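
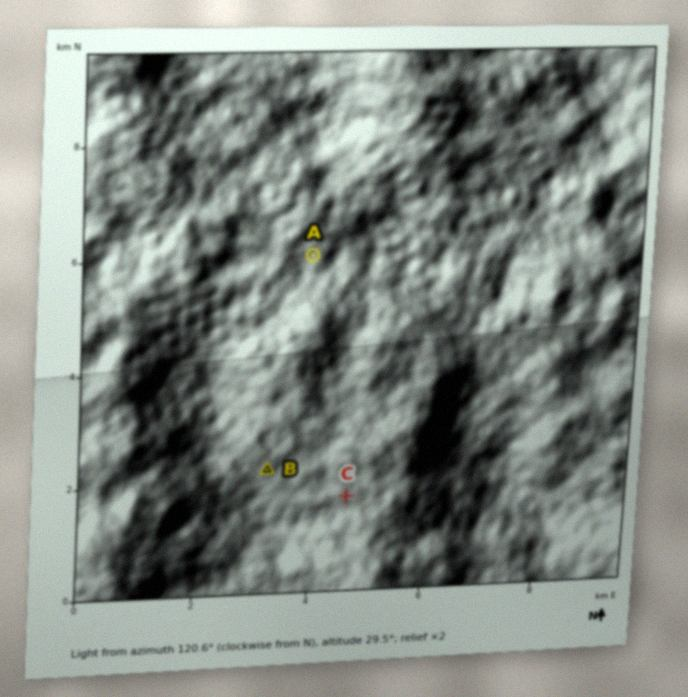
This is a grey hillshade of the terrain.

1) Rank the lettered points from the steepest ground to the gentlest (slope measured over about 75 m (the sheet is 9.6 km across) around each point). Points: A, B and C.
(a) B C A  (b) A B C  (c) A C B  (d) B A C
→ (a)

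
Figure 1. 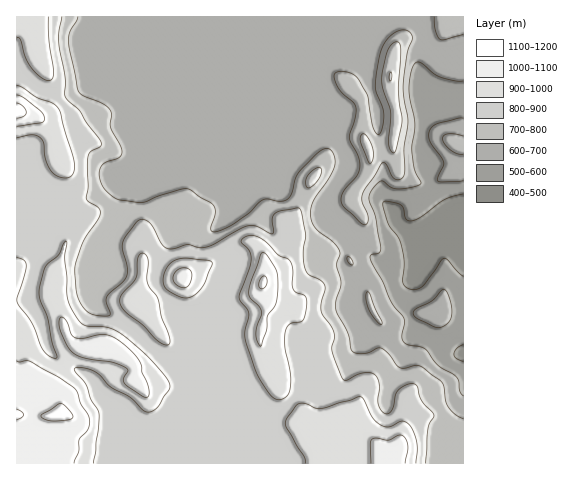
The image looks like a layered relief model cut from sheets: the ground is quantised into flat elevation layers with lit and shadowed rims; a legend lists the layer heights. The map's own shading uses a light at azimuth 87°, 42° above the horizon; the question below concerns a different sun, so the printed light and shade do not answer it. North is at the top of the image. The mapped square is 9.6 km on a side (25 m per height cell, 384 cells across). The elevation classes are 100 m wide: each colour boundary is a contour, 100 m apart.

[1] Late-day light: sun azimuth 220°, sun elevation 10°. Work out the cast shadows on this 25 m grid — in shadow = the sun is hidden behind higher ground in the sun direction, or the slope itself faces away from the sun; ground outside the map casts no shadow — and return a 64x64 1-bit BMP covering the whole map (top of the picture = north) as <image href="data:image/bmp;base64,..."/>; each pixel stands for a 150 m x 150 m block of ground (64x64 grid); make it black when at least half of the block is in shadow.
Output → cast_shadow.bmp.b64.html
<image width="64" height="64" href="data:image/bmp;base64,Qk0+AgAAAAAAAD4AAAAoAAAAQAAAAEAAAAABAAEAAAAAAAACAAATCwAAEwsAAAIAAAAAAAAA////AAAAAAAAEAAAAAAA8AAYAAAAAADwADgAAAAAAPgAGAAAAAAJ+AAYAAAAAB/4ADwAAAAAP/gAfAAAAAA//8H8AAAAAD//4fwAAAAAPn/B/AAAAEI8fwP8EAAAAjwfB/gnAAAAPD8P+A8AAAA4/x/wHwABBj//P4A/AAcHH/8+AP8ABweP/zwB/QADA4//OH/zAAADh/94/+cAAAcDx3H/7wAIDwCA8f/PAAA/BgDx/w8AAD8OAOP8HwAAPx8CA/g8AAAfH8cD+HgABgcfxwP8OAAP/B/HA/w4AA/+P8cD/BDgD/4/wwP4AeAf/n+DwfAD8B/k84Hg8B/4H+DnAABwH/gf/84AADAefn//HgAAABw///8eAAAAPB/4/j4AAAA4B/v8PgAAPHADn/x+AAA/4AGP/HwAAB/gAA88fAAAPwAAAAw4AAA+AAAAAAAAAHwAAAAAAcAA+AAAABgRwAHwAAAADBHAAeAAAAAOE8ADxwAAAAYz4APfAAAAADvhA/8AAAAAOecH/wAAAAA57w//AAAAADn3f/4AAAAAM/H//gAAAAAj8P/8AAAAACP4//wAAAAAY/j/+AAAAADj+D/4AAAAAePwD/gAAAAD4/AH+AAAAAAD4A/4AAAAAAPgD/AAAAAAA+AP8AAAAAAD4A/wAAAAAAPgD/AAAAAAAeAP8AAAAAAA4A=="/>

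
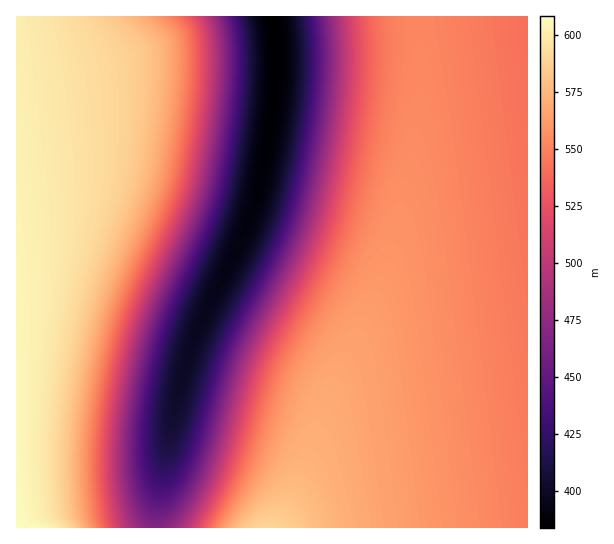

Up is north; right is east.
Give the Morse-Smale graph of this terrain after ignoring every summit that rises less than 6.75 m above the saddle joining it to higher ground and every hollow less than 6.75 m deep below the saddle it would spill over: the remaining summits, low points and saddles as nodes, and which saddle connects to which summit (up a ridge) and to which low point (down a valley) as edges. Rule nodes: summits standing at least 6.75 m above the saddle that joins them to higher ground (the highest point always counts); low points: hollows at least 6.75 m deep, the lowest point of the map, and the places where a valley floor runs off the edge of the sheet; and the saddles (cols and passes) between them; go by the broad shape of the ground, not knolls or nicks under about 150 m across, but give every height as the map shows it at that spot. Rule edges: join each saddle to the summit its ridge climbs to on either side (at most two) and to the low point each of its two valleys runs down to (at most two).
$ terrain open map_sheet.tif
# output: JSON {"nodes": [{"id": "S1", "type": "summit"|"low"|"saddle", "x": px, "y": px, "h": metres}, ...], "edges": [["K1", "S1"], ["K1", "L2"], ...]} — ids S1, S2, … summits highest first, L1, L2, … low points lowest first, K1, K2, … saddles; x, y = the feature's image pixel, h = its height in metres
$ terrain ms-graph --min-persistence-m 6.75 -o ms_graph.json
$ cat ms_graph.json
{"nodes": [
{"id": "S1", "type": "summit", "x": 22, "y": 527, "h": 608},
{"id": "S2", "type": "summit", "x": 266, "y": 527, "h": 589},
{"id": "L1", "type": "low", "x": 275, "y": 42, "h": 384},
{"id": "L2", "type": "low", "x": 526, "y": 29, "h": 541},
{"id": "K1", "type": "saddle", "x": 417, "y": 17, "h": 552},
{"id": "K2", "type": "saddle", "x": 157, "y": 527, "h": 469}],
"edges": [["K1", "S2"], ["K1", "L1"], ["K1", "L2"], ["K2", "S1"], ["K2", "S2"], ["K2", "L1"]]}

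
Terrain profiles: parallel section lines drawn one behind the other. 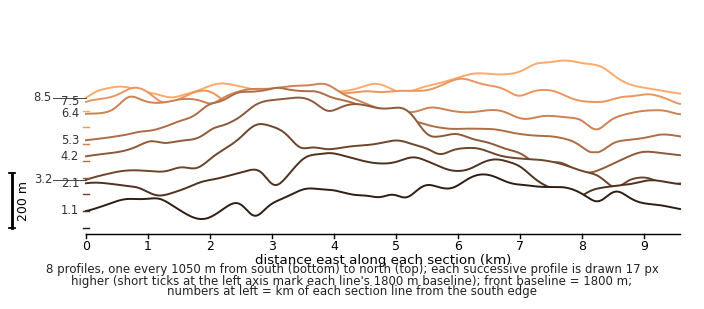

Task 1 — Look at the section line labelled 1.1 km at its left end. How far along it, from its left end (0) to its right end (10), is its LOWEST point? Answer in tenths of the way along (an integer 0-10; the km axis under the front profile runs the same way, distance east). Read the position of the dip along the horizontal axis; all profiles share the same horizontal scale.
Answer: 2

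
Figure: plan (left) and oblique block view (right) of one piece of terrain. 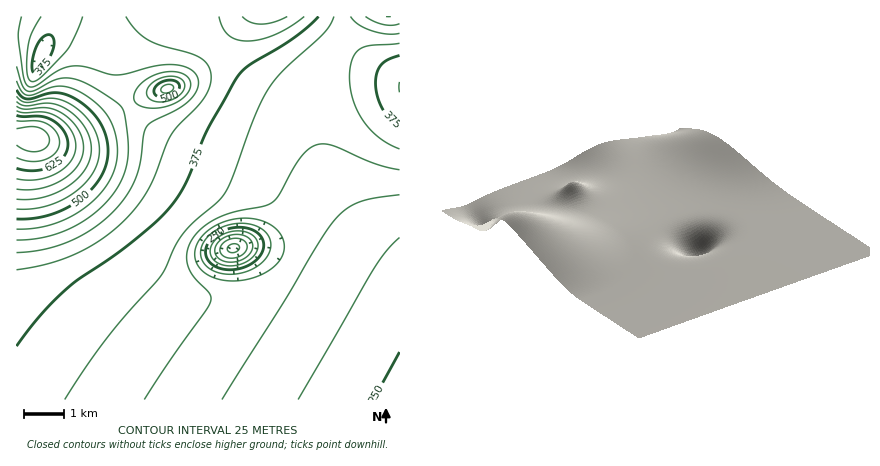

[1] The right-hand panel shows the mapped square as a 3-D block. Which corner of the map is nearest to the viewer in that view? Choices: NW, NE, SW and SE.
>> SW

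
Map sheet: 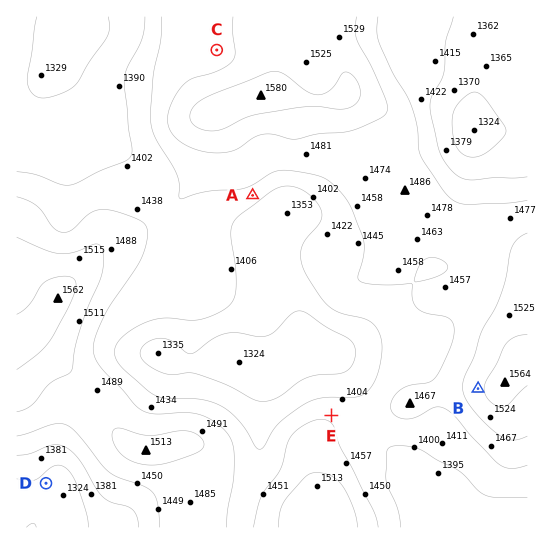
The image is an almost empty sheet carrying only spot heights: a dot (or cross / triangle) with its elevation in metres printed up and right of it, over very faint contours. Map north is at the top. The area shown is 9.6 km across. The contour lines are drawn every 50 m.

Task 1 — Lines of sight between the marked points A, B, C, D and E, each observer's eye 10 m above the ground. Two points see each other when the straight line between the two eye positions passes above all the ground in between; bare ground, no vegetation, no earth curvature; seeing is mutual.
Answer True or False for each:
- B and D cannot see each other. True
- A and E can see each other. True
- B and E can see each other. True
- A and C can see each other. False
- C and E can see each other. False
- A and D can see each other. False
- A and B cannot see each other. False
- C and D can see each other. False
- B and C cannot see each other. True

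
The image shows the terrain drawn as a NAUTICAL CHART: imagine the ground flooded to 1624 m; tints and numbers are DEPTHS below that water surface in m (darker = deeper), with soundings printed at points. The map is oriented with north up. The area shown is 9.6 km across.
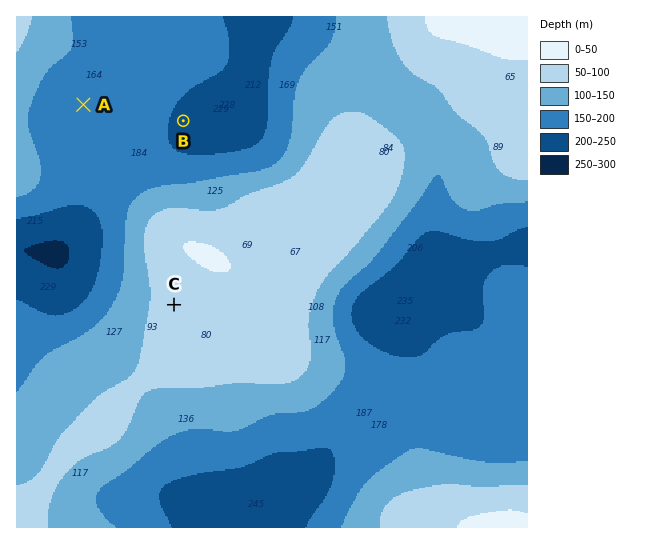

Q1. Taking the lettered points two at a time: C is above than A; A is above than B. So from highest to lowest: C A B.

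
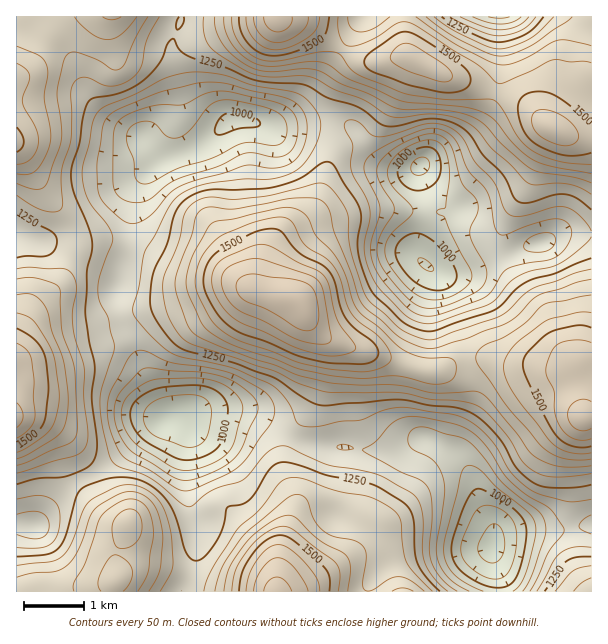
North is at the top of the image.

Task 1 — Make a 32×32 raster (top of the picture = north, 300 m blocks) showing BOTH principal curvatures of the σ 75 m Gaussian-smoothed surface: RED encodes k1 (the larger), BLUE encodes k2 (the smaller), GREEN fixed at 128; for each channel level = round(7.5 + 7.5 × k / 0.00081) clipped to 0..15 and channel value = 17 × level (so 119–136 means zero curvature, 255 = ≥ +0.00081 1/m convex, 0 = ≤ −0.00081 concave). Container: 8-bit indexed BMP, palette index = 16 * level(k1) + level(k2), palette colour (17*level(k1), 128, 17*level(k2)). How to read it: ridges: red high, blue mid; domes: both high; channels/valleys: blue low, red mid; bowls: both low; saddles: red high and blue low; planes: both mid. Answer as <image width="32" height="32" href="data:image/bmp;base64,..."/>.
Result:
<image width="32" height="32" href="data:image/bmp;base64,Qk02CAAAAAAAADYEAAAoAAAAIAAAACAAAAABAAgAAAAAAAAEAAATCwAAEwsAAAABAAAAAAAAAIAAABGAAAAigAAAM4AAAESAAABVgAAAZoAAAHeAAACIgAAAmYAAAKqAAAC7gAAAzIAAAN2AAADugAAA/4AAAACAEQARgBEAIoARADOAEQBEgBEAVYARAGaAEQB3gBEAiIARAJmAEQCqgBEAu4ARAMyAEQDdgBEA7oARAP+AEQAAgCIAEYAiACKAIgAzgCIARIAiAFWAIgBmgCIAd4AiAIiAIgCZgCIAqoAiALuAIgDMgCIA3YAiAO6AIgD/gCIAAIAzABGAMwAigDMAM4AzAESAMwBVgDMAZoAzAHeAMwCIgDMAmYAzAKqAMwC7gDMAzIAzAN2AMwDugDMA/4AzAACARAARgEQAIoBEADOARABEgEQAVYBEAGaARAB3gEQAiIBEAJmARACqgEQAu4BEAMyARADdgEQA7oBEAP+ARAAAgFUAEYBVACKAVQAzgFUARIBVAFWAVQBmgFUAd4BVAIiAVQCZgFUAqoBVALuAVQDMgFUA3YBVAO6AVQD/gFUAAIBmABGAZgAigGYAM4BmAESAZgBVgGYAZoBmAHeAZgCIgGYAmYBmAKqAZgC7gGYAzIBmAN2AZgDugGYA/4BmAACAdwARgHcAIoB3ADOAdwBEgHcAVYB3AGaAdwB3gHcAiIB3AJmAdwCqgHcAu4B3AMyAdwDdgHcA7oB3AP+AdwAAgIgAEYCIACKAiAAzgIgARICIAFWAiABmgIgAd4CIAIiAiACZgIgAqoCIALuAiADMgIgA3YCIAO6AiAD/gIgAAICZABGAmQAigJkAM4CZAESAmQBVgJkAZoCZAHeAmQCIgJkAmYCZAKqAmQC7gJkAzICZAN2AmQDugJkA/4CZAACAqgARgKoAIoCqADOAqgBEgKoAVYCqAGaAqgB3gKoAiICqAJmAqgCqgKoAu4CqAMyAqgDdgKoA7oCqAP+AqgAAgLsAEYC7ACKAuwAzgLsARIC7AFWAuwBmgLsAd4C7AIiAuwCZgLsAqoC7ALuAuwDMgLsA3YC7AO6AuwD/gLsAAIDMABGAzAAigMwAM4DMAESAzABVgMwAZoDMAHeAzACIgMwAmYDMAKqAzAC7gMwAzIDMAN2AzADugMwA/4DMAACA3QARgN0AIoDdADOA3QBEgN0AVYDdAGaA3QB3gN0AiIDdAJmA3QCqgN0Au4DdAMyA3QDdgN0A7oDdAP+A3QAAgO4AEYDuACKA7gAzgO4ARIDuAFWA7gBmgO4Ad4DuAIiA7gCZgO4AqoDuALuA7gDMgO4A3YDuAO6A7gD/gO4AAID/ABGA/wAigP8AM4D/AESA/wBVgP8AZoD/AHeA/wCIgP8AmYD/AKqA/wC7gP8AzID/AN2A/wDugP8A/4D/AOjXxcbI/OqngpCipbjr+7rIyINgkfTVc1NSMDBzxcfJx9bDtbfH17i1sZCjudr5ubfX1YOT8sJhQUFAUXW32chyUYGm17XFx6VwYXGV2vu5hpTEpKfWtXMyQ0FShcXUpGAQY5fI2fvZpXBTgqGk9tRjQYKWucm4lnR0UUJywtGQY2GRtNj7/+uzsLW2knLD9JRiltnayce2lXJQUZHBxIOGhKOxorX62bLA5+qUdabZ1+bXyZiWxralkKCWyMalloODlJGg0MSmc3KFtrSXyMiolpeWlXSmt6OAkrnauJWTtYKExePBk4VzU1RTpKfXpHJhgJGCdJaUgYB0uMm1xcbatdT41qRjU4NTU2SVtrShgXJzpJWDUIBhUnWmlrXp/fzntsenY0FBUWNkdpWVpMW3h4alg3BggmOEpqiWtuv/16a5lpSCQVJRYVFigYGCo6SUc5OCcpantMOVuKe11ti2yKiWlKS1k4RjUWCBgWGygpOElaXV+Pr2sqWol6elpLjZl6a0ppOyxaWFdYWWdaaWt9f69PT3+dWzxre4qKmp2sqWhIS3oqPG2Ma2uLemufj59vr35LTF5tbHtri4ysq2xHR1hoWSlKfI1be6prfa+PTlyKeTkqTIx8eVl7iouLbHpnWVorO2qIWVuLm3x+n6tZKEl3Rhg5eXlJWXt4amuMfXqHNQg6anpLfK++f3+/yohXKWdWJBYYFip7jKtqe5x+jWdGBylre12PvryMbY6umnhHVjUTBgcJLDtpa3uKNys9WncpKUhZfHybi4pqSU1LVzQUBQY4aXxLCQQYOkkWGkx7jEtIRklbWllsfHlGKzxJNBQWOVprnHs2AwcKKUlcXWx6WTk6W418WmufnWlpfIx7O0w8akp8XllXJggqfX98Z1ZISSturspoWWuPbXubnI5fTjxnNThfjZlnN1xfbFdXVkcnC0tri2hXR1pdbHl5aEYnGy1HWEttaUU3P21ZRkdnaFYYCQcpS2lnNz1eakkZBAAEDEt4aEs6OWxfq5qJaFhYSEg5BwcrenUWHV5sbD0mAQMJO3lpW3yfr4yLiolnVjMWO3toFxkXBAU9XWg7H11mJAkJOWtuv7+viUp5elknFScZXHhUFwYFBh07JgY8bmtJOys8TF+Pm4hKWldYLBxpaDg5STYYKDg6GkonNklbjX6Pf048XHpZSEusmEcab86sWllpSTpLelgmKm2NjXyOj6+fbTtaenlqe4xqOUlsfJtcTF1cLG6cmlstP1+Pj5+Pjn5+PUxtinuIOklIWXxrVjg6XEw9jr/dnU8tGz1/zp17amkaPF6LiFhoelprjXt3RxcqTF2P3++/m0cFCF+NemhYZyYJHV1KU="/>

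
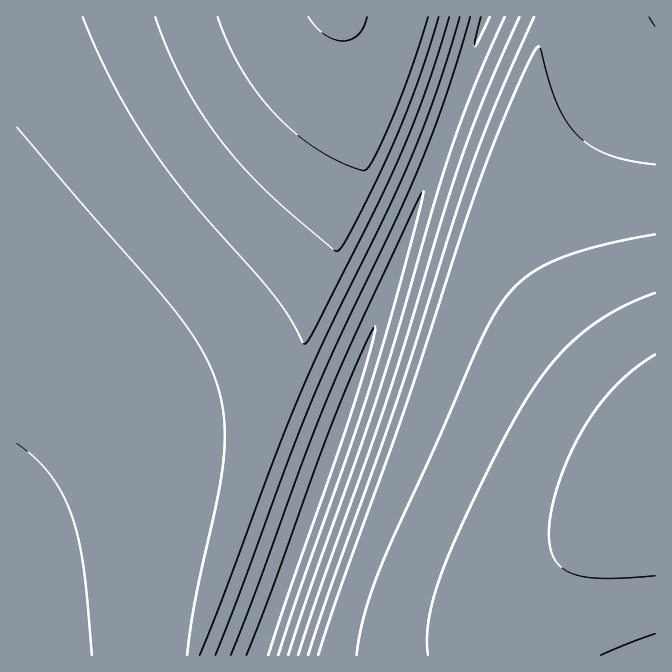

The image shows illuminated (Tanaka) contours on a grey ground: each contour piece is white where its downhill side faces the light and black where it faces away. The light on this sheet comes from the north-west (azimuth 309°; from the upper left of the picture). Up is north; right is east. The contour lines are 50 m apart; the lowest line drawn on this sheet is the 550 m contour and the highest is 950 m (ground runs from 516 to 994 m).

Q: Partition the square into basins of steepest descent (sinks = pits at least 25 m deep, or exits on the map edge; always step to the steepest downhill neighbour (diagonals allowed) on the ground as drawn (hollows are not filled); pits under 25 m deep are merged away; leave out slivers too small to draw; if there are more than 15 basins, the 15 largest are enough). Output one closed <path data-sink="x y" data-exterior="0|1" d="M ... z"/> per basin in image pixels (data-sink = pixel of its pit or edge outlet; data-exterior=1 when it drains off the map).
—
<path data-sink="17 655" data-exterior="1" d="M340 16l-324 1 1 639 177 0 2-2 98-282 15-49 4-5 38-115 13-48 2-10-2-55-10-40-10-28z"/><path data-sink="258 655" data-exterior="1" d="M549 16l-208 1 13 33 10 40 2 10-2 55-13 48-38 115-4 5-15 49-99 284 312 0 6-31 13-23 13-17 56-52 61-45 0-68-24-21-58-59-63-73-28-39 0-10 6-25 35-105 25-66z"/><path data-sink="655 17" data-exterior="1" d="M655 16l-106 1 0 5-25 66-41 130 0 10 8 14 47 56 56 64 61 57z"/><path data-sink="655 655" data-exterior="1" d="M655 489l-60 44-56 52-13 17-13 23-5 20 0 11 148-1z"/>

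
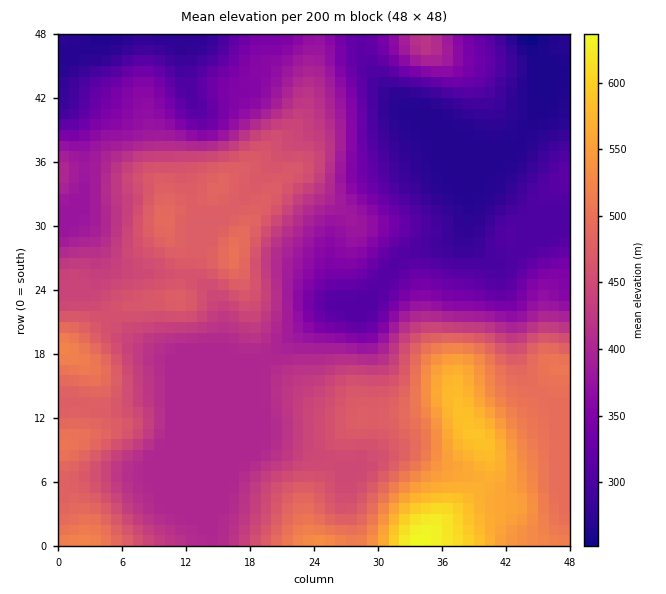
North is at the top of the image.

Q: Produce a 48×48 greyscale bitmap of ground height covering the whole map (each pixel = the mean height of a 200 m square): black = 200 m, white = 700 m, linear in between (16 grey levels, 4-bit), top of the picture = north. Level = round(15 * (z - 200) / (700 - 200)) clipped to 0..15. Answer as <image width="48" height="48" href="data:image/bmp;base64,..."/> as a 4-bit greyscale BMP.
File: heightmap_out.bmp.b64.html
<image width="48" height="48" href="data:image/bmp;base64,Qk32BAAAAAAAAHYAAAAoAAAAMAAAADAAAAABAAQAAAAAAIAEAAATCwAAEwsAABAAAAAAAAAAAAAAABEREQAiIiIAMzMzAERERABVVVUAZmZmAHd3dwCIiIgAmZmZAKqqqgC7u7sAzMzMAN3d3QDu7u4A////AJqqmYh3dmZmd4iZqqqpmrzd3dzMu6qqqZmZmId3ZmZmd3iJmpmZmrzN3dzLu6qqmZmZmHd2ZmZmZ3iJmZmImavM3dzLu7qqmZmZiHdmZmZmZ3iJmZiIiau8zMzLu7upmYiIh3ZmZmZmZ3eImYiIiZq7vMy7u7qpmYiId3ZmZmZmZneIiIh3iJmqu7u7u7qpmYiId2ZmZmZmZnd4iIh3eImaq7u7u7qpmZiId2ZmZmZmZmd3d4d3eIiZqru7u7qpmZmYh3ZmZmZmZmZ3d3iIeIiJmru7u6qpmZmZiHdmZmZmZmZnd3iIiIiJmru8y6qZmZmZmId2ZmZmZmZnd4iIiIiZmrvMu6qZmZmZiIh2ZmZmZmZnd4iIiIiZmrzLuqmZmYiIiId2ZmZmZmZnd4iIiIiZq7y7upmZmYiIiId2ZmZmZmZnd3iIiIiZq7u7qpmZmYiZmId2ZmZmZmZnd3eIiIiZq7u7qZmZmZmZmId2ZmZmZmZnd3eIiIiJq7u6qZmZmZmZmHd2ZmZmZmZmd3d3d3eJq7u6qZmZmaqZmHd2ZmZmZmZmZmZmZmeJqquqmYiZmaqZiHd2ZmZmZmZmZmZmVWeImaqpmIiJmJmYh3d3ZmZmZnZmVVVVRVZ4iJiIh3eIiJmIiHd3d3d2d3dmVURERFZnd3d3dmZ3d4iIiIiIiId3d3dmVEQzM0VmZmZmVVVmZneIiIiIiIh3eIdmVEMzM0RVVVVVREVVVXd3eIiIiIh3iIdmVEMzMzRFVERERERVVXd3d4iIiIiIiIdmVUREQzREREREMzRVVXd3d3eIiIiImIdmVURERDNERDMzMzREVHd3d3eIiIiJmYdmVVRVRDMzMzMzMzNERGZmd3iIiIiJmYdmVVVVVEMzMzMzMzMzRGZmZ3iImIiJmYd2ZVVVVUQzMzIjMzMzM1VmZ3iJmIiImYh2ZlVVVVRDMzIiMzMzM1VWZ3iJmIiIiYh3ZlVVVVRDMyIiMzMzM1VWZ3iJmIiIiIiHdmZlVUQzMyIiIzMzM1VWZ3eImIiIiIiId2ZlVEMzMiIiIjMzM2ZWZ3iIiIiZiIiId3ZVRDMzIiIiIiMzM2ZWZ3iIiIiJiIiIiHZVRDMyIiIiIiIzM2ZWZ3iIiIiIiIiIiHZVRDMiIiIiIiIzM2VWZnd3d3d4iIiIiHdlQzMiIiIiIiIjM1VVZmZmZmZnd4iId3dlQzIiIiIiIiIiM0RVVVVmZVVVZ3eHd3dlQzIiIiIiIiIiIkREVVVVVURFVmd3d3ZlQyIiIiIiIiIiIjNERVVVRDNEVVZnd3ZVQyIiIiIiIiIiIjM0RFVVRDNEVVVmd2ZVQyIiIiMzMyIiIiM0RFVUQzNEVVVWZ2ZUQyIiIzMzMyIiIiMzREVUQzREVVVWZmZUMzMzNEREMyIiIiIzM0REMzNERVVVZmVUMzNEVVVEQzIiIiIiIzMzMzM0RFVVVmVEM0RWZlVEQzIiIiIiIiMzIiIzRFVVVVVEREVmdmVEQyIiIiIiIiIiIiIjREREVVVEREVmdmVEMyIiIg=="/>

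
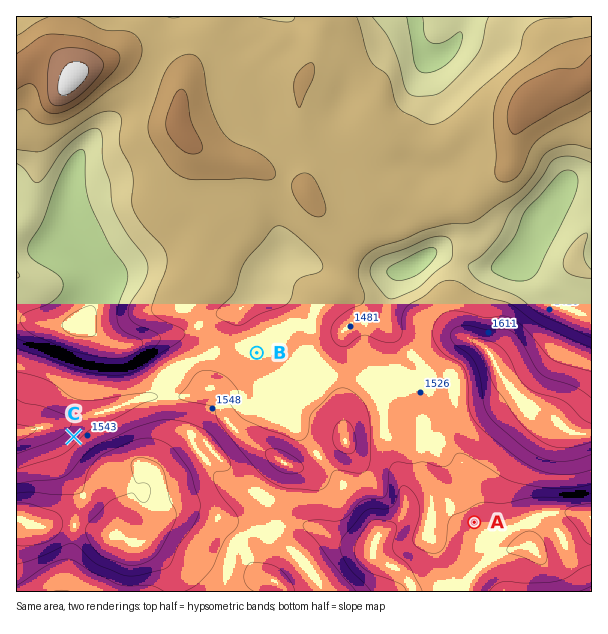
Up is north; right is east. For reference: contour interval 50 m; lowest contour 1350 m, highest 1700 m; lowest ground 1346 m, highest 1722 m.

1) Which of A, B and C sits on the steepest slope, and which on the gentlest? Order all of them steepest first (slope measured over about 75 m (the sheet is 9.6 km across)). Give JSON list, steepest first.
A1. ["C", "A", "B"]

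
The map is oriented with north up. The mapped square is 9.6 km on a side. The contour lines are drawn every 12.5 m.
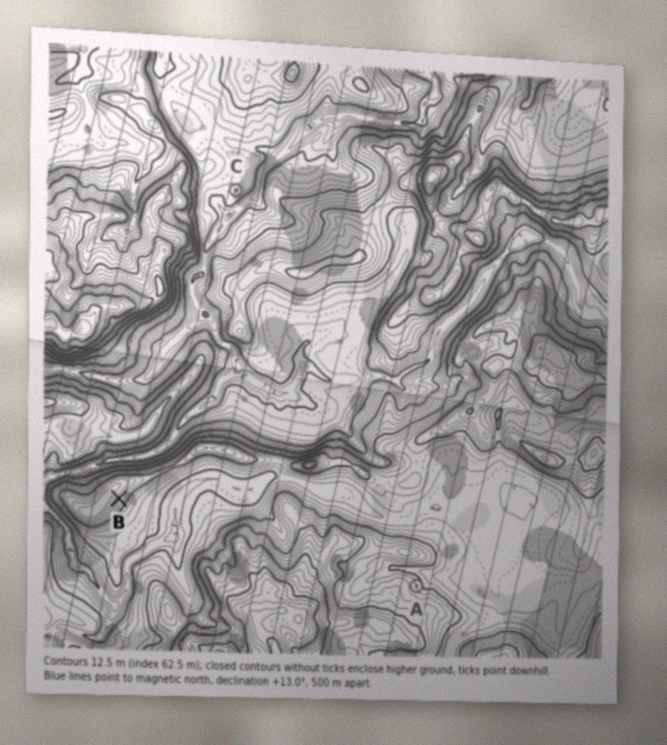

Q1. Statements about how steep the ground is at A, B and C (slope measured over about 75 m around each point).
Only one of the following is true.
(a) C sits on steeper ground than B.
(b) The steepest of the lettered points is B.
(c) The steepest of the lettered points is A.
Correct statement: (b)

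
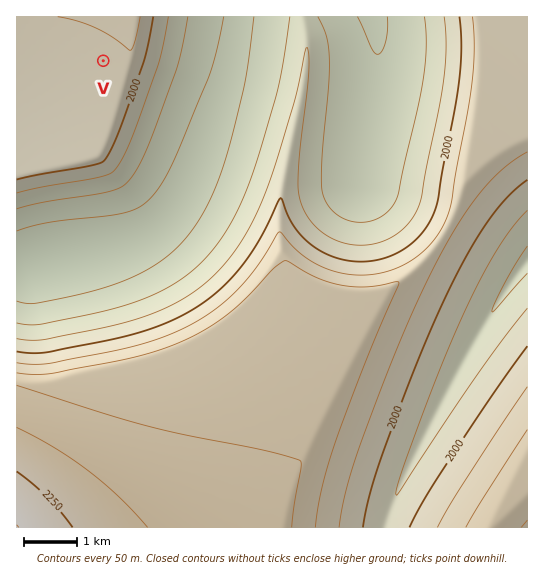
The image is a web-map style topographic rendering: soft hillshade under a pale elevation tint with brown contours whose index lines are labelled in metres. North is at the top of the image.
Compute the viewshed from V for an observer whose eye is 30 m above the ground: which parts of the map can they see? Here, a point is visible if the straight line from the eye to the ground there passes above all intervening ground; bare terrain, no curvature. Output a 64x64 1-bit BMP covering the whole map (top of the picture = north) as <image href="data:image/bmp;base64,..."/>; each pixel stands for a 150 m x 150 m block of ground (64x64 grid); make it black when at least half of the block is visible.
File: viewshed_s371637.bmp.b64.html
<image width="64" height="64" href="data:image/bmp;base64,Qk0+AgAAAAAAAD4AAAAoAAAAQAAAAEAAAAABAAEAAAAAAAACAAATCwAAEwsAAAIAAAAAAAAA////AAAAAAD///+AAAAAAP///+AAAAAA////8AAAAAD////8AAAAAP////4AAAAA/////wAAAAD/////gAAAAP/////AAAAA/////+AAAAD/////8AAAAP/////wAAAA//////gAAAD/////+AAAAP/////8AAAA//////wAAAD//////gAAAP/////+AAAA//////8AAAD//////wAAAP//////gAAA//////+AAAD//////8AAAP//////wAAA///////gAAD//////+AAAAA/////4AAAAA/////wAAAAA/////AAAAAA////8AAAAAA////8AAAAAB////8AAAAAD////4AAAAAH////wAAAAAP////gAAAAAf/AP/AAAAAB/4AP+AAAAAD/gAP4AAAAAH+AAfwAAAAAf4AA/gAAAAA/gAD+AAAAAD+AAP4AAAAAH4AAfwAAAAAfgAB/AAAAAA/AAH8AwAAAD8AAf4D+AAAHwAB/gP/AAAfAAH+A/+AAB8AAf4D/4AAD4AB/gP/wAAPgAH+A//AAAeAAP8D/8AAB4AA/wP/4AAHgAD/A//gAAPAAP8D/+AAA8AA/wP/8AADwAD/A//wAAHAAP8D//AAAcAA/wP/8AABwAD/A//4AADgAP8D//gAAOAA/wP/+AAAwAD/A//4AADAAP8D//gAAEAB/wA=="/>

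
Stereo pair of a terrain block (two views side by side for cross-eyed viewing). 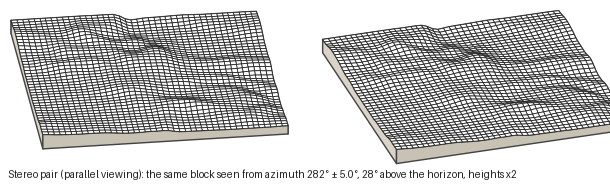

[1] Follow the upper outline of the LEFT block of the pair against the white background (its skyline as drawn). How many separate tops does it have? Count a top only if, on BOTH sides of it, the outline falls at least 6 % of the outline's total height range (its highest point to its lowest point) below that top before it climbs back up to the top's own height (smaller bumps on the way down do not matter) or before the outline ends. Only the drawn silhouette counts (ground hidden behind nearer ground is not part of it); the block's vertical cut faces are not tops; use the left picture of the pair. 2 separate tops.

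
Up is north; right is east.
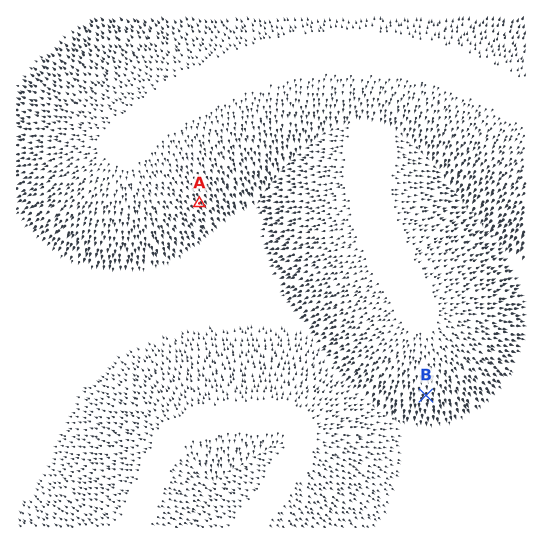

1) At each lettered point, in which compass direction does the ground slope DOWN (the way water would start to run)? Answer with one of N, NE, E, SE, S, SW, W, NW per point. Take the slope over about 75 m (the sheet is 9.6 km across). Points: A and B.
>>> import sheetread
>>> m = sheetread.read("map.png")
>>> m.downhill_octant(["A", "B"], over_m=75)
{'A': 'SE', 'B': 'S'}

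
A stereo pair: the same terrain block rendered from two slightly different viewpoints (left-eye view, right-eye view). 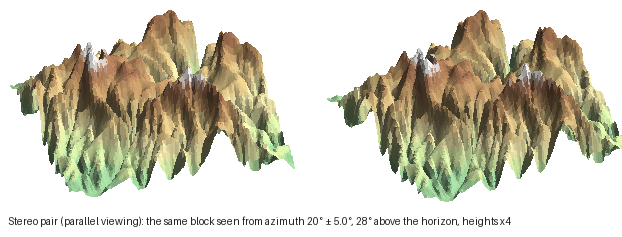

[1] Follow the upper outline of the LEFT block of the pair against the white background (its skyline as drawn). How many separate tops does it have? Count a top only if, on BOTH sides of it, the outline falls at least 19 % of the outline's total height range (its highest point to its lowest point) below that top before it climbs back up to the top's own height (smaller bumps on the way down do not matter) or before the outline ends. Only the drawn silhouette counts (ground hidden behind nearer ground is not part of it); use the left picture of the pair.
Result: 2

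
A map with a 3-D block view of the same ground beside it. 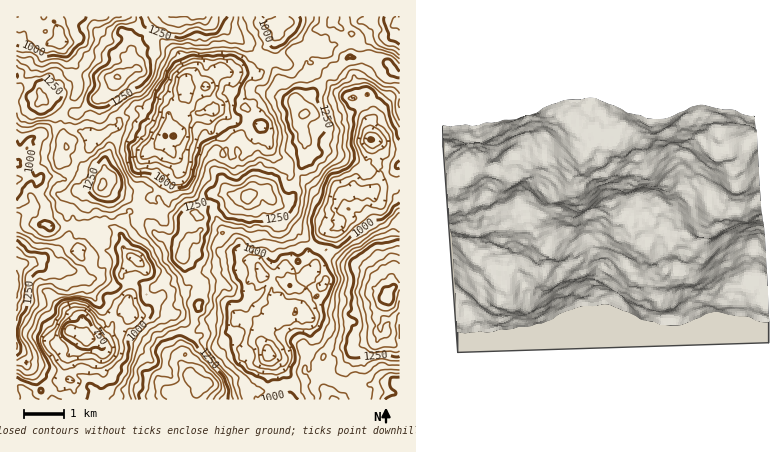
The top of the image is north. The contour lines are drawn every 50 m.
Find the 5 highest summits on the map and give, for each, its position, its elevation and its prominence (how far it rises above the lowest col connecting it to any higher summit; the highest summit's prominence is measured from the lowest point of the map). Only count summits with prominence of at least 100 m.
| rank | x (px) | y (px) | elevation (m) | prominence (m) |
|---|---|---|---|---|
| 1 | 388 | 298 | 1541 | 881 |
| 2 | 192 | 378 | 1487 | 470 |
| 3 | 248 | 196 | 1439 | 224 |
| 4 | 116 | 76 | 1405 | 166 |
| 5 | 304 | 114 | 1368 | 164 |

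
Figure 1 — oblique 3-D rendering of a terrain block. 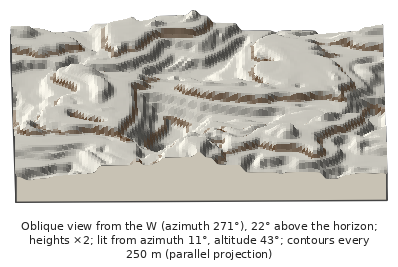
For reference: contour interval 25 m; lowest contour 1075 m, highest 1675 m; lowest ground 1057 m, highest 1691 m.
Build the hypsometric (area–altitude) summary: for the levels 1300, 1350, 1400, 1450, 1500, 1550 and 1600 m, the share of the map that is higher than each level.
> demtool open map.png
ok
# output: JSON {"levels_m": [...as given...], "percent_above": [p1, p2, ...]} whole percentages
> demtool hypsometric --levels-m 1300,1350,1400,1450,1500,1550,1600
{"levels_m": [1300, 1350, 1400, 1450, 1500, 1550, 1600], "percent_above": [92, 89, 69, 64, 36, 30, 4]}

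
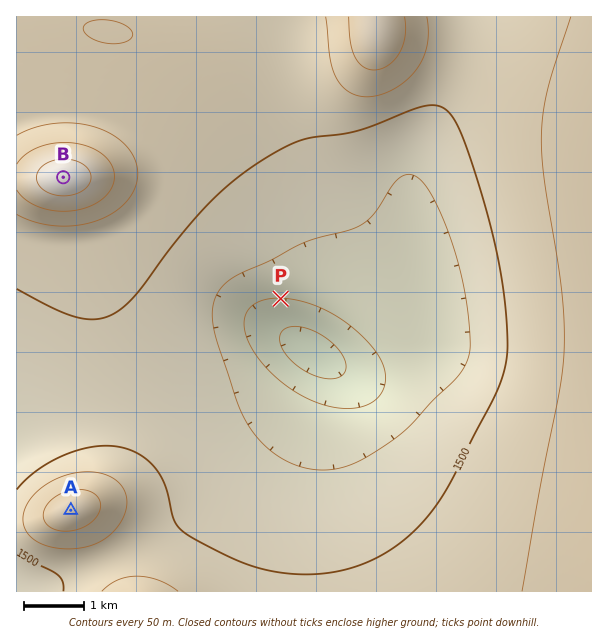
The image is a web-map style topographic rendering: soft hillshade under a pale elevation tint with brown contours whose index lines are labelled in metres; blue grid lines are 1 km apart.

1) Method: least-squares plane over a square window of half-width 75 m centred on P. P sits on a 7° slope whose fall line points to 181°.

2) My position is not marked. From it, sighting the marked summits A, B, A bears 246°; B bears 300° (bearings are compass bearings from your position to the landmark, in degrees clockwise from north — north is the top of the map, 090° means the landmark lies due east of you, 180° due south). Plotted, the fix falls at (392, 367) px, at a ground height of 1410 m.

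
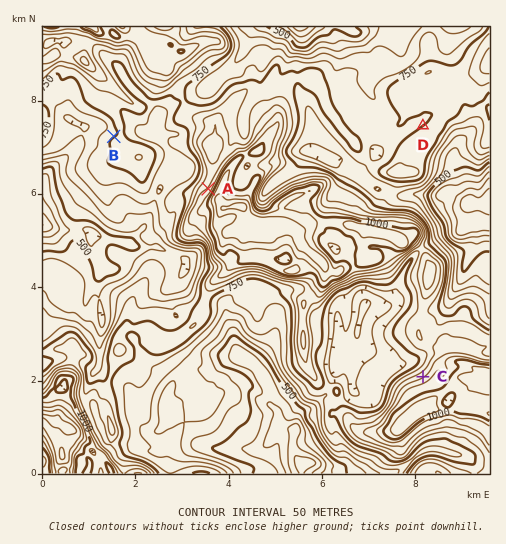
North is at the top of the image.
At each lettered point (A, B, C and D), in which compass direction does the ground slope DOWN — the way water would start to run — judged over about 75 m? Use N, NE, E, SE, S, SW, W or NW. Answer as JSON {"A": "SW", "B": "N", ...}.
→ {"A": "NW", "B": "NW", "C": "NW", "D": "NW"}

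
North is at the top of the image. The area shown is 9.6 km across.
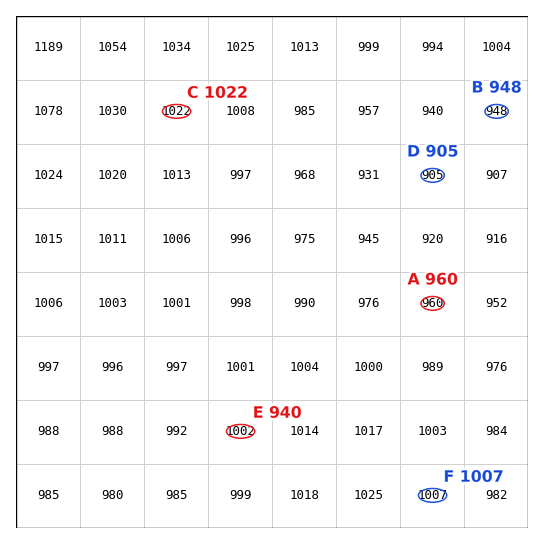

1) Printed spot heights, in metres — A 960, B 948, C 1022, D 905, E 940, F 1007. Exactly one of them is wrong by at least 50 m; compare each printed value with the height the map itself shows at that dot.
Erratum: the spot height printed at E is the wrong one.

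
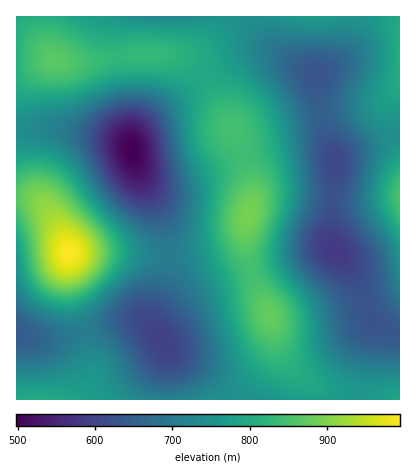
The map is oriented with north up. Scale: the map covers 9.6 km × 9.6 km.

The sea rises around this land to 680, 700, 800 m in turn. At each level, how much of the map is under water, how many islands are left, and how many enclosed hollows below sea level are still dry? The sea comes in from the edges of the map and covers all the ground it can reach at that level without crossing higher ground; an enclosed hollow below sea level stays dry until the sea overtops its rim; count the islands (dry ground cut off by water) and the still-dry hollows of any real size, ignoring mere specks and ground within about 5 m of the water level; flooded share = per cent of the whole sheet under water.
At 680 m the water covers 14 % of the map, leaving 0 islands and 2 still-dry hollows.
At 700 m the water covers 18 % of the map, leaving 0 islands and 2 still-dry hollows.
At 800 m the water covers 74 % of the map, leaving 1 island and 0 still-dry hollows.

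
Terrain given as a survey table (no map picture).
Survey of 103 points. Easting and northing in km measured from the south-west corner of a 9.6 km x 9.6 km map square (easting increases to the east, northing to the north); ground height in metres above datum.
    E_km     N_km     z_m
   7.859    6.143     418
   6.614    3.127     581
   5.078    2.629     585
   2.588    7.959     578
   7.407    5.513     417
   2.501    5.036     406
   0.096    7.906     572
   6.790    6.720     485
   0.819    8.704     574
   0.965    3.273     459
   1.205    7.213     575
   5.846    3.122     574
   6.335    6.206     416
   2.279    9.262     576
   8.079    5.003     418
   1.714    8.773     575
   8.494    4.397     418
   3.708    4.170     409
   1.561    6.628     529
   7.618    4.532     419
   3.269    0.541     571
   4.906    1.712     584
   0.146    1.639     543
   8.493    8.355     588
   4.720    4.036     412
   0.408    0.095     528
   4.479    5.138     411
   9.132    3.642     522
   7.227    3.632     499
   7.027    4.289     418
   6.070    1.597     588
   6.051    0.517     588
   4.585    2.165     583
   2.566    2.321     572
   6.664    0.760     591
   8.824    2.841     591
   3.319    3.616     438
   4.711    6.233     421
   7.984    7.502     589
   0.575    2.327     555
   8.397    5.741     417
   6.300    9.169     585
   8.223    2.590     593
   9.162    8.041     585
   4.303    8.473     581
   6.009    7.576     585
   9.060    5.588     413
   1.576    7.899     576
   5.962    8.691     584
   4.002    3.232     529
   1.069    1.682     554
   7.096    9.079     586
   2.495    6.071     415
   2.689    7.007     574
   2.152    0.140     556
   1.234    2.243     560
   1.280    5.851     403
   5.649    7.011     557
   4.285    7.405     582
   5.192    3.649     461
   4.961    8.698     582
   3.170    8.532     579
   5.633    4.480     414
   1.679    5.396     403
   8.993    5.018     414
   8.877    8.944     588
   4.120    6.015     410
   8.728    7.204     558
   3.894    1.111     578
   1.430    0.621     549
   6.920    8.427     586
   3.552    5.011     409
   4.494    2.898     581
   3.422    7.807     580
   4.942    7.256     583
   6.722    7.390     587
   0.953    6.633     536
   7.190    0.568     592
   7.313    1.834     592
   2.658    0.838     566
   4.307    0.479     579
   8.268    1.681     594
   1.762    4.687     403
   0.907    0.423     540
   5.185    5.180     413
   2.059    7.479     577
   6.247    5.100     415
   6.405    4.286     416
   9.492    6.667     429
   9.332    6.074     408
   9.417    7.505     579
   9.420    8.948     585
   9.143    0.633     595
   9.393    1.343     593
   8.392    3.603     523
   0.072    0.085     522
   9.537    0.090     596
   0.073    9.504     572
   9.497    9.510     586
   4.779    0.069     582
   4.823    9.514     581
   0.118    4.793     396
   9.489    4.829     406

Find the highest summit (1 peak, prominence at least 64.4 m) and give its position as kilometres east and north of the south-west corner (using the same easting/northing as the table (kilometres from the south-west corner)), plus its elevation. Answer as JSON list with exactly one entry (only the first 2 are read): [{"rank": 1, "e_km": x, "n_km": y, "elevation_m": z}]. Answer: [{"rank": 1, "e_km": 8.14, "n_km": 7.56, "elevation_m": 589}]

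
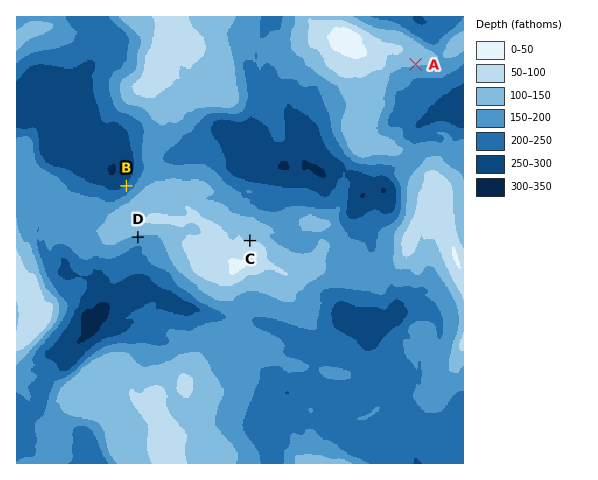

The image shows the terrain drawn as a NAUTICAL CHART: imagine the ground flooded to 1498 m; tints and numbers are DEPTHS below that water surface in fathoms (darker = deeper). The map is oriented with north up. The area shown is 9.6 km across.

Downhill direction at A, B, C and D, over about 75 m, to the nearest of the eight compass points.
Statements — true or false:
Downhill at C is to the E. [false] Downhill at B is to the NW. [true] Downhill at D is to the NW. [false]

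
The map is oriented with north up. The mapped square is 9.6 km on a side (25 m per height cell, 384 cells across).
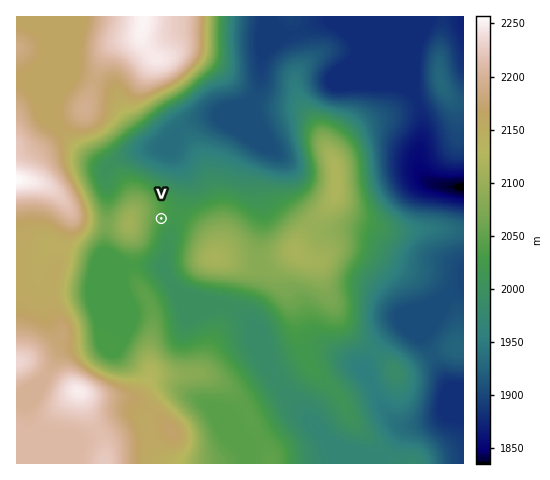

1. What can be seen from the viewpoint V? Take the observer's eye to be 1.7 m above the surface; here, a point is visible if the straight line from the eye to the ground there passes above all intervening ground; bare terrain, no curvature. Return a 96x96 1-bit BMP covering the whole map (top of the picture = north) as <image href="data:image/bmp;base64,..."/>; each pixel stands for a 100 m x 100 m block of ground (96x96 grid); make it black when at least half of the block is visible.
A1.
<image width="96" height="96" href="data:image/bmp;base64,Qk2+BAAAAAAAAD4AAAAoAAAAYAAAAGAAAAABAAEAAAAAAIAEAAATCwAAEwsAAAIAAAAAAAAA////AAAAAAAAAAAAAAAAAAAAAAAAAAAAAAAAAAAAAAAAAAAAAAAAAAAAAAAAAAAAAAAAAAAAAAAAAAAAAAAAAAAAAAAAAAAAAAAAAAAAAAAAAAAAAAAAAAAAAAAAAAAAPAAAAAAAAAAAAAAAfAAAAAAAAAAAAAAA+AAAAAAAAAAAAAAB+AAAAAAAAAAAAAAD8AAAAAAAAAAAAAAHwAAAAAAAAAAAAAAPgAAAAAAAAAAAAAA/AAAAAAAAAAAAAf/8AAAAAAAAAAAAB//4AAAAAAAAAAAAD//4AAAAAAAAAAAAP//wAAQAAAAAAAAAP//wfBwAAAAAAAAAf/////gAAAAAAAAAf/////gAAAAAAAAAPwD///AAAAAAAAAAHAD///AAAAAAAAAAAAB//+AAAAAAAAAAAAB//+AAAAAAAAAAAAA//8AAAAAAAAAAAAA//4AAAAAAAAAAAAAf/wAAAAAAAAAAAAAf/gAAAAAAAAAAAAAP/AAAAAAAAAAAAAAP/AAAAAAAAAAAAAAP+AAAAAAAAAAAAAAH+AAAAAAAAAAAAAAP8AAAAAAAAAAAAAAP8AAAAAAAAAAAAAAf4AAAAAAAAAAAAAAf4AAAAAAAAAAAAAA/wAAAAAAAAAAAAAA/wAAAAAAAAAAAAAAfwAAAAAAAAAAAAAAH4AAAAAAAAAAAAAAD/AAAAAAAAAAAAAAB/gAAAAAAAAAAAAAB/wAAAAAAAAAAAAAB/4AAAAAAAAAAAAAB/4AAAAAAAAAAAAAD/8AAAAAAAAAAAAAP/8AAAAAAAAAAAAAf/8AAAAAAAAAAAAA//+AAAAAAAAAAAAA//+AAAAAAAAAAAAAf/+AAAAAAAAAAAAAf/+AAAAAAAAAAAAAA/+AAAAAAAAAAAAAAP+AAAOAAAAAAAAAAB+AAAPAAAAAAAAAAA+AAAPAAAAAAAAAAAeAAAPAAAAAAAAAAAeAAAPgAAAAAAAAAAeAAAPgAAAAAAAAAAMAAAPgAAAAAAAAAAMAAAfgAAAAAAAAAAMAAAfAAAAAAAAAAAAAAA/AAAAAAAAAAAAAAA/AAAAAAAAAAAAAAB+AAAAAAAAAAAAAAB+AAAAAAAAAAAAAAD8AAAAAAAAAAAAAAD8AAAAAAAAAAAAAAH4AAAAAAAAAAAAAAP4AAAAAAAAAAAAAAf4AAAAAAAAAAAAAA/wAAAAAAAAAAAAAB/gAAAAAAAAAAAAAD/gAAAAAAAAD4AAAP/AAAAAAAAAH+AAAf+AAAAAAAAAH/wAAf+AAAAAAAAAH/+AAf8AAAAAAAAAD//gAf8AAAAAAAAAD//4+f8AAAAAAAAAT///8P8AAAAAAAAA////4P8AAAAAAAAA+P//wP8AAAAAAAAB+Af/gH4AAAAAAAAB+AH+AHwAAAAAAAAB8AB4AHwAAAAAAAAA4AAAAHwAAAAAAAAAAAAAAHwAAAAAAAAAAAAAAH4AAAAAAAAAAAAAAD8AAAAAAAAAAAAAAD+AAAAAAAAAAAAAAD/AAAAAAAAAAAAAAD/gAAAAAAAAAAAAAB/wAAAAA="/>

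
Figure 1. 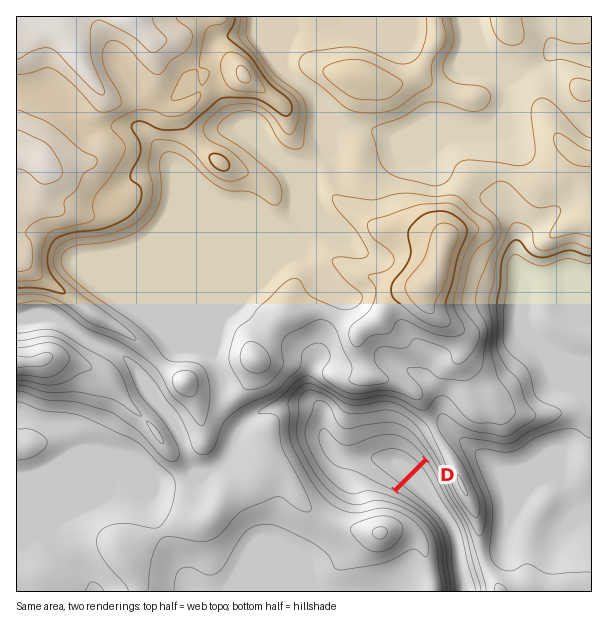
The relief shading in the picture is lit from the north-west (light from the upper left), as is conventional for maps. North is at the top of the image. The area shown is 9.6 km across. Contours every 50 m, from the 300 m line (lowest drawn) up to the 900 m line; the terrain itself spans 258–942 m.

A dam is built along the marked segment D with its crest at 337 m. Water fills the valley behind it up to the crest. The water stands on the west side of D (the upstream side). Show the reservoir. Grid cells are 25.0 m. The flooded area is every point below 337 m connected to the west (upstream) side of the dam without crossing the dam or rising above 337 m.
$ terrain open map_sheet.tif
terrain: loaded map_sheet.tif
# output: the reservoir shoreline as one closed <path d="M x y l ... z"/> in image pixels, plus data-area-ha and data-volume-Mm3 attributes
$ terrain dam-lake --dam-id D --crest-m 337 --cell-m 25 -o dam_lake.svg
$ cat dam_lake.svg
<path d="M395 438l-18 1-29 12-9 0-9-7-1 0-1 2 5 6 11 8 18 9 12 9 10 4 9 6 29-29-1-4-8-9-6-4-12-4z" data-area-ha="68" data-volume-Mm3="20.24"/>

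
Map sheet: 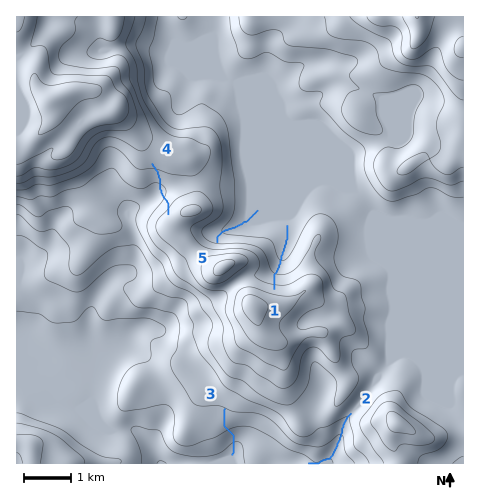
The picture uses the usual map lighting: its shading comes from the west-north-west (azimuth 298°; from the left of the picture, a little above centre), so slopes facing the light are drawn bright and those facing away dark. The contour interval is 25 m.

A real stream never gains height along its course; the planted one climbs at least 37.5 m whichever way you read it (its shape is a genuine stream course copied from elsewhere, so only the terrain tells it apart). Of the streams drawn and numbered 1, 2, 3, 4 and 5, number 4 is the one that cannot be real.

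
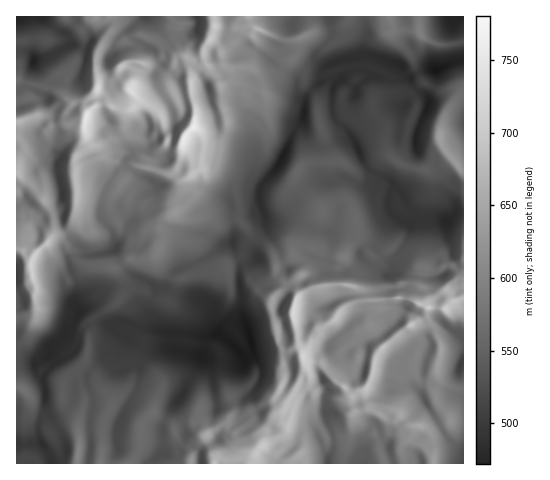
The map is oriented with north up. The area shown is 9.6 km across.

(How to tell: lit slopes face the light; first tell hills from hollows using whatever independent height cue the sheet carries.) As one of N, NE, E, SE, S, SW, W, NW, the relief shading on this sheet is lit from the E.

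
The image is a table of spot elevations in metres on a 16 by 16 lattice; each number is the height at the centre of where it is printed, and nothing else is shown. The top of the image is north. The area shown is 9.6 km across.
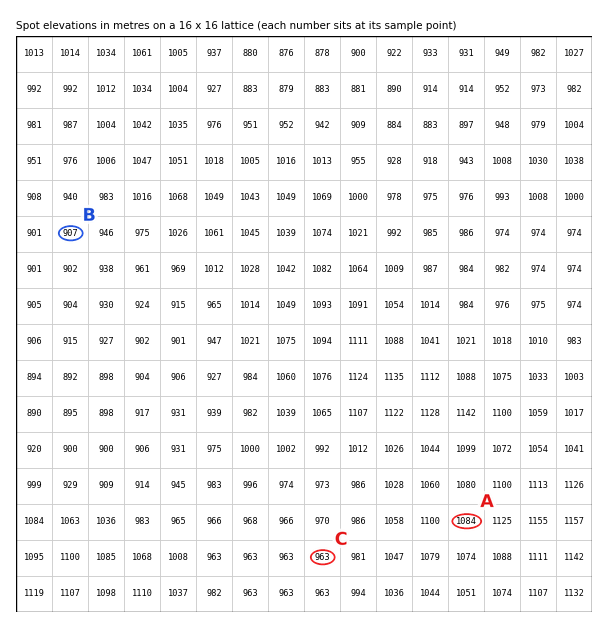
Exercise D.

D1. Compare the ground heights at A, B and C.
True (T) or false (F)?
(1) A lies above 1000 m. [T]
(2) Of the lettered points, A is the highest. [T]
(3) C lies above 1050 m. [F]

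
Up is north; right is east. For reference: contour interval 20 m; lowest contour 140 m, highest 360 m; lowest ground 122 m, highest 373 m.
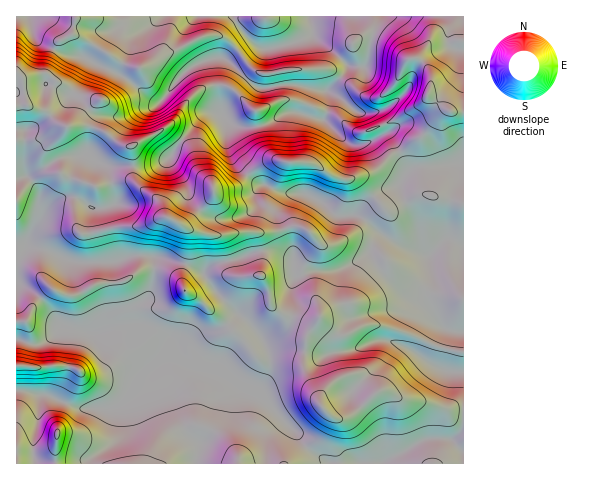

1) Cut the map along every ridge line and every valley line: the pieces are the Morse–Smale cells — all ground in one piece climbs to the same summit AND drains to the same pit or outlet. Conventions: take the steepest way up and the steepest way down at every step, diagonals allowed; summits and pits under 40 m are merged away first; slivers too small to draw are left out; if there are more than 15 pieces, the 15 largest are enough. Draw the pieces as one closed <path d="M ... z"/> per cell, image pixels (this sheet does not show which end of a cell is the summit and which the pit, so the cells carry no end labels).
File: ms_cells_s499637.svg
<path d="M376 16l-359 0-1 234 12-4 20 4 22 11 15 2 28-1 16-6 17-1 39 8 18 10 13-10 23-4 18-7 19-2 18 9 1 17 18-6 17 2 11-3 19-9 10-10 9 19 23 18 7 2 16 0 6-10 1-7 0 9-4 17 14 28 9 4-7 23-1 16 6 3 14 0 0-209-50 5-10 8-5 9-17 7-23 22-21 2-16-14-14-8-27-2-24-10-22-20-7-14 0-28 11 7 20 0 32-15 15 2 21 7 24 23 13 0 20-9 2-8-8-14-19 0-19-17-11-5 17-18 3-8 17 2 10-41z"/><path d="M370 250l-10 10-19 9-11 3-17-2-18 6-1-17-3-3-15-6-13 0-24 9-23 4-7 4-5 7 10 16 41 39 12 18 3 11-1 14-7 14-4 4-5 1 9 3 6 6 43 51 19 13 53 0 6-6 39-20 24 2 11 11 1-79-15 0-6-3 1-16 7-23-9-4-14-28 4-17 0-9-1 7-6 10-16 0-7-2-23-18z"/><path d="M28 246l-12 5 0 139 32 5 29 13 31 1 10-3 10-9 12-20 28-26-3-9-10-10-7-4-14-3 1-17 12-9 3-6 5-26-1-10-20-2-21 7-28 1-15-2-22-11z"/><path d="M449 16l-72 0-12 51-17-2-3 8-17 18 11 5 19 17 19 0 7 11 1 9 4 1 5 6 15 31 9-5 46-4 0-112-8 0-7-7-1-5 3-11z"/><path d="M239 315l-14 13-22 8-13 11-10 6-15 3-12 9 18 28 15 39 14 12-4 19 133 1-27-22-7-11-12-11-21-26-9-3 5-1 9-12 3-10 0-10-9-22z"/><path d="M152 366l-12 11-12 20-6 6-14 6-31-1-29-13-31-5-1 73 179 1 5-20-14-12-15-39z"/><path d="M295 112l-9 1-15 9-13 5-20 0-11-5-1 21 2 9 6 10 22 20 24 10 27 2 14 8 16 14 19 0 25-24 17-7 10-13-14-32-5-6-5 0-21 10-13 0-24-23z"/><path d="M162 258l-8 0 1 9-5 26-3 6-12 9-1 17 14 3 7 4 10 10 3 6-1 6 9 0 14-7 13-11 22-8 14-14-25-24-12-18-14-8z"/><path d="M447 438l-23 2-19 11-16 7-5 5 79 1 1-12-12-12z"/><path d="M463 16l-13 1 1 10-3 11 2 8 6 4 8-1z"/>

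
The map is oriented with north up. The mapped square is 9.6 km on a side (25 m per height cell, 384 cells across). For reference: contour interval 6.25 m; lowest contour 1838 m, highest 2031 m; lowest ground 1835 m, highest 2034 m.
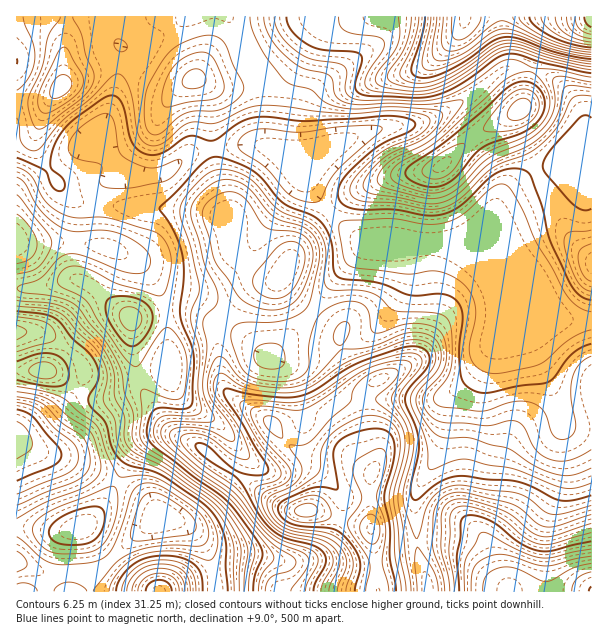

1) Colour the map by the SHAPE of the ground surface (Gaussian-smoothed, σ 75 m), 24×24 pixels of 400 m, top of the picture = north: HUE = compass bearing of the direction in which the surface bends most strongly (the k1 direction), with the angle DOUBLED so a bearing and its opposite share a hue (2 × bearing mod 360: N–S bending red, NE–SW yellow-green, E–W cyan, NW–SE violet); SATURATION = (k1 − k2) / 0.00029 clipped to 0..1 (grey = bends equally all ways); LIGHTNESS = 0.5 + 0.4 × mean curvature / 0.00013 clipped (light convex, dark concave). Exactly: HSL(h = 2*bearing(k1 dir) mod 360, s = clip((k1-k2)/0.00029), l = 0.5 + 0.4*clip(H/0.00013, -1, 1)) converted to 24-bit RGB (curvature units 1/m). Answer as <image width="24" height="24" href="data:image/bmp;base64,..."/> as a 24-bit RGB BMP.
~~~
<image width="24" height="24" href="data:image/bmp;base64,Qk32BgAAAAAAADYAAAAoAAAAGAAAABgAAAABABgAAAAAAMAGAAATCwAAEwsAAAAAAAAAAAAAwGqNm2xMmpdVIWCJWKbm4OLr7t3ujCPYGA9ZWK6v0dy9SUKqX26zo2+0zbaK4uy6QBp7FQ0yi8NysMCjn6evd4K9WF3FnK/IdUY3s4VUlpdOJ583AG8yZscszVg9shuRYCd+d4g8qGQBMCcDIisIWFwZ0+5Pte1tJApIMDahfc6EhLJufr6MVHysYlqngI+eanzMqqTRyLjaxqnAMn5iKlshbV8rSholWh8scyQm2xke5b2TPvLXNOv92/LZu+SkCQNOXleQmbuDl9GncKlwSltQSmZZi4BrbXajhJGir4yw1ZCnqmiOQTtWThscLw8OYF4xScLHzPf/0NX71tP4KUCfzNtj38tOBAc1cprEvOLRinywqVV4jWmKToGBZIJrZH5fc4JleF1av01F1igvShozWx8/pWGQkPHYlP/pG6k+bGUXz1MhjTxvzciI5clyBiUtLpVSsrRGeFxNlIluh4CWamCIa2V0f4BealxBXkw+jz9B0jtfsC62XXzD0fryxf31gBZwezEhS89fUFGbjauTiK+W9tzTH0+OL3aAjJZld4FrjpZhd35aZ1tmdWxqa0lMi1BKXG5PTYV3f3u+nZTnzvL90PH1fw5RaRRGr+ayXbKcR3GGpq6Sjoei6OLJVVXPKj6ahIqWiXGVoH14iXduW19odGpeSFAzb5NYfpqzX4a0T4hiT95mU7M8UQQTmRQ0sPz01uv1mG/nl2rMbZhSkalLzOJKfUIsMC5OeIRlcWV8noeMo3yYd1aLiW18cnzLbuKwLsfCaEKSwbWAbsJfRyxRdC6i0/jZM9+Lb2szXDgpoj+R34/b5o7R8JVxjVwmFU4pQo9gX4B/eYhzlnGIjFOamoeZoqTm07nkcSR4TjBDw91kb59QMjBYOY9t4fWVXkA3Wk86Y11ESXkzIYYbTs2o9cLy/M/7l5/lLHGGW2Vqb3pic3dkYWaKlqGnZWsmcikaiCpSXYqOydqaX6pnLSdhWLhdwtFnfkxdcHNbU35uepCUm69pG2kcPnEnyKRq4XCNekGKU2RydX5zbX1uWIJqbZlZbHYpMmMvWaCCer/DzOLZoYbKLiadkL6jrmt4mVZzm4JlRJpUQZiHspuinYKqQopyfI9Vr2BctHebU1iLd3qBe39/emFkjXQ2wr72lITke8LMbNS0Za5wlTx0clGHkHxckmJWlnymvJ6+qsCSJpZ3VJ2LqoejjW+gcGh7k494onl8flyLfHiAf3F+gUB9yHlugFKAsnapmsSym2R8dElOb1FYc1xylGV2nK6GYKiQhXii27qzZKuWLGdddXZQgmZYfW9oj5FuiWhkgmt6gHZ7fVt5ZEd/r82wW0tDkJ04lIgsZ1IzcF1FbnVYWl9se4tzq7yHaZN7U56Xx9C5yZzJVTV8bWhYfHtdf31YhoZSfoBjfXZ5f26BeFmIb7Wwe8Gpbk52padyiamAbWupe4mwdpCxS2GqjqGtq7qhh6iZUcKmY6VttitfjiZUgWxBaWQ4d1wvhpkpNoowWXxvdGZ8bH2JdLd2XHpmT06IpcOge6ymZIOebpSmcnOjSmGijp2osLCiqrqoZG+KXERIfT11vGrN2pPdsGLBnnSxy8mdPrZAIWBLVWZxep9/f6B6aWd2Rptkbcp4h3CWjW+KelxQhYM2LGU2WZJRkbdzpodrjkZmdVhsVnp6TZmbj3nGyrHtzMH18Njz37TPNlNxI1w2TqlId4Ntem10yZeNWaZCSmZWgGZ8oj6WzZ2CQZRaO3UzhqYsaWQ0dVBBf3BRYnxNOHI4LHc2RKVGTm6b136796nT5mTXrk9QJJMbMG9NcHGCu01x05djLl44PWRWU0p+0r6vt3KPT3N0qaVibGpWdG1ckXxql2ZRdWYpN00KIjECIzECGj4GxotQ5ojm8bzt5cvTGZOfSHN6WELE8snUmonFLGuDPYGHjK1/z3ymg3uukLe7Z2a7c3Oyen2ifmK4yIHp8pvxzTbToL4zFY0AADMDKHpHz6nL79zhmB7MUCY+OUZi1MOY06PAcELHTIWpXYiRpI2vx7bKgJCnb1WOjF6FlVpfanpPN4RicXDU2cD67s/89tXsRrYoADMOH2AKijwAMwMATS8CRWVrpsZysJ5vbFh3bW58XHlpV5hfrZx8pmZ/cUt7iU5zm3Rzk4+oY6CbMH5CNGZCqlmc9LHQ+dLklDO8KiAJSQsA6jB9zZDkcI2Vd6tcrYlkb2GAem+Ge4+GYo5kdINVj2VZb0yIh2qmo7Oth5Kgi32ijn6oRIGVO1liuYhs6cjD2pz6iXH/zNj/zdf+2tT3"/>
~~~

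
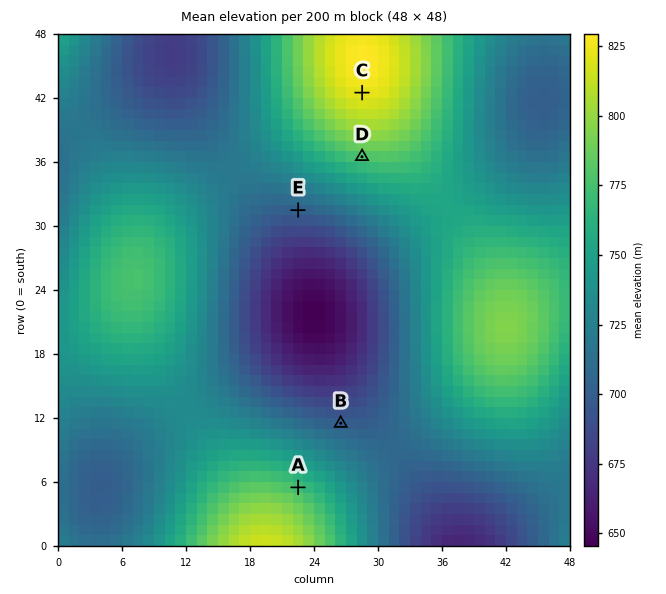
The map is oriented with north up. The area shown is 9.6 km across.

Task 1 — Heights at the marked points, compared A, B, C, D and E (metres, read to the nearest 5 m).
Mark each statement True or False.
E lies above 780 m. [False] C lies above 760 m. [True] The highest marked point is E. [False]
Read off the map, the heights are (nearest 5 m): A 775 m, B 700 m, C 825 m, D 780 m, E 700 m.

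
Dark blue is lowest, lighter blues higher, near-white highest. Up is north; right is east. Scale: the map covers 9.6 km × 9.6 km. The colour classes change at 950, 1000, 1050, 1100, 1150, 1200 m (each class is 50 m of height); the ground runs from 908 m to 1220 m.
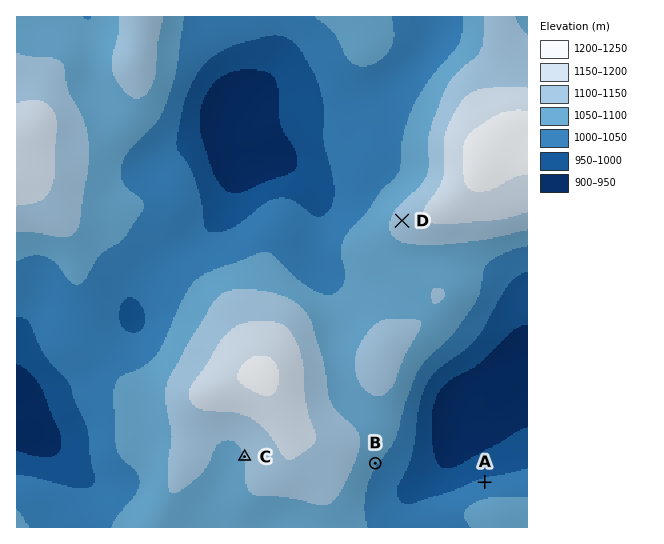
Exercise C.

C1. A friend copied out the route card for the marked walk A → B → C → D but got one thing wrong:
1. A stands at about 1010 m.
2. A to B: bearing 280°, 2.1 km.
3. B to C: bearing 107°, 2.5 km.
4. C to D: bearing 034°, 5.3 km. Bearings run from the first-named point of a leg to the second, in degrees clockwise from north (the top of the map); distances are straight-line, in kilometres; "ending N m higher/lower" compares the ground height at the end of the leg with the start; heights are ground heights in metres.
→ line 3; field bearing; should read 273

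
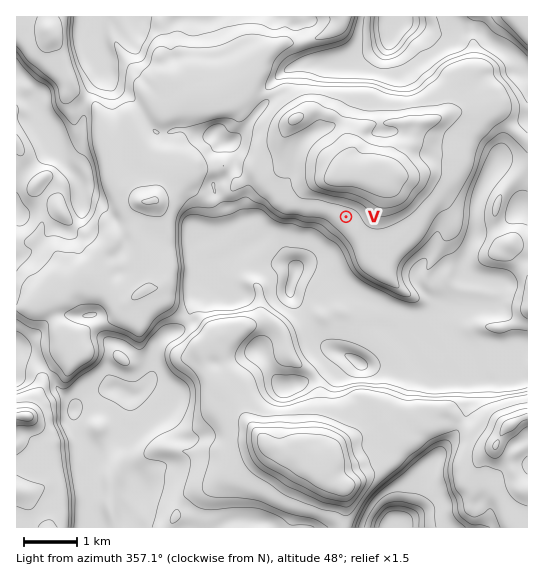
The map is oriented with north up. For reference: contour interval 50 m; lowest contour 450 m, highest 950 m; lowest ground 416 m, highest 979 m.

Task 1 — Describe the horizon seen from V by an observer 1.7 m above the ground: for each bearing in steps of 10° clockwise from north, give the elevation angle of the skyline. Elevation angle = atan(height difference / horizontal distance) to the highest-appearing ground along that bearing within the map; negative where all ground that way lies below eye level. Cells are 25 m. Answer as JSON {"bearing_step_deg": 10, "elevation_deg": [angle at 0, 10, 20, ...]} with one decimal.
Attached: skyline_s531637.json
{"bearing_step_deg": 10, "elevation_deg": [15.5, 15.4, 15.2, 14.9, 14.3, 13.4, 12.1, 10.3, 8.1, 5.6, 3.2, 1.4, 0.5, 0.1, 1.4, 0.5, -0.0, -0.0, 2.1, 2.4, 2.3, 0.0, -0.0, 0.3, 0.3, 0.2, -0.0, 0.1, 0.1, 0.3, 1.6, 4.8, 9.2, 12.6, 14.5, 15.3]}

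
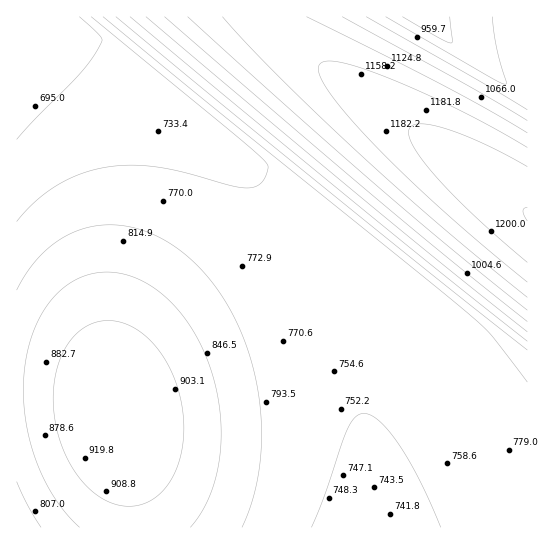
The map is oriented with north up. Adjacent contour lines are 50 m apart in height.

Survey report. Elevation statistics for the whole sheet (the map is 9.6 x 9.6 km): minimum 670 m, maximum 1250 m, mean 870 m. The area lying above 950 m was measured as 20.2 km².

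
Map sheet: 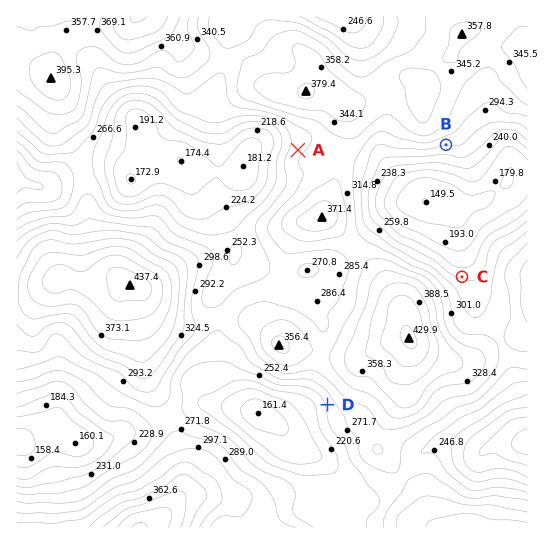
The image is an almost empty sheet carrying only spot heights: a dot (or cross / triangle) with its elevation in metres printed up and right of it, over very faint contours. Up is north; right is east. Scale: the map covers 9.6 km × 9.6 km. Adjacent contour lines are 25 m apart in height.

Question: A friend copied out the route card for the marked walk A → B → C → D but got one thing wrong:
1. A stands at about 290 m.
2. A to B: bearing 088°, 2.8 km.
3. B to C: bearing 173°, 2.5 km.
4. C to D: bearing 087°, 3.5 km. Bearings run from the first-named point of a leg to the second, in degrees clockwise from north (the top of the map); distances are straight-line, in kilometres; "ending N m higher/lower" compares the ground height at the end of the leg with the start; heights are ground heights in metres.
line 4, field bearing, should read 226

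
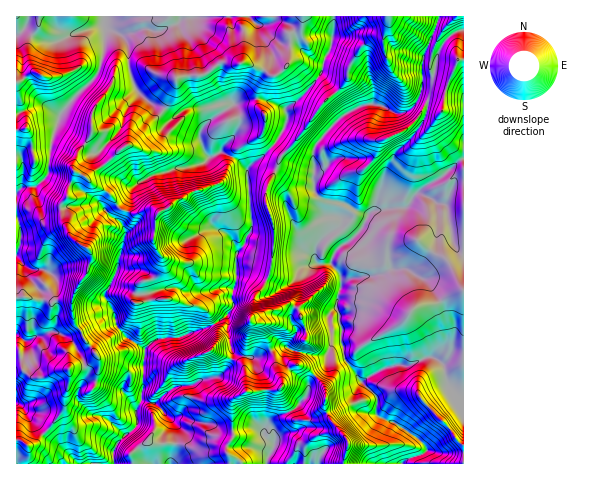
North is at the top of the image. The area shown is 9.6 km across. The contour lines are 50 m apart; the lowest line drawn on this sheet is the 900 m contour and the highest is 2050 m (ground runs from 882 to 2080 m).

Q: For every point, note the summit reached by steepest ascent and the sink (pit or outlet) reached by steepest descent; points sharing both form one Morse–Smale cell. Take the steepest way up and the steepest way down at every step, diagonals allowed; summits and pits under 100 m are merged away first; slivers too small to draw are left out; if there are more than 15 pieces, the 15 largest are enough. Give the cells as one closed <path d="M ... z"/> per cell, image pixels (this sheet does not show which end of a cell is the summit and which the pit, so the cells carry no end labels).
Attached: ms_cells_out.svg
<path d="M129 70l-12 1-3 3-5 15-14 17-3 9 0 18-15 22-4 10 1 9-7 16 0 7-7 9 2 9 8 21 18 12 4 7-5 17-10 15-6 13-12 0-6 2-11-2-2 8-6 11-2 8 3 10 13-5 8 0 17 10 14 29 0 5-5 10 6-4 10 0 22 7 17 20 4-7 2-13 0-27 3-14 11-9 22-1 29-10 14-9 11-12 0-17-13-2-9 3-26 0-7-3-10 0-11 2-10-17-9-4-22 1 10-38-3-7-13-10 2-5 17-14 3-7 5-5 14-8 27-8 23-4 8-6-9-17 0-9 9-10-3-10-6-4-12 0-13 8-4-1-9-7-15-7-11-11z"/><path d="M463 158l-23 20-22 14-11 14-4 2-17 0-15 4-13 22-16 11-10 13-1 6 7 7 4 8-6 28 6 20 2 30 18 25 24-15 10-2 10 1 18-8 8-1 11 7 6 24 9 10 6 1z"/><path d="M333 16l-152 0 0 4-7 6 0 2 9 32-1 15-4 3-12-1-20-10-16 1 0 7 6 15 11 11 15 7 11 8 15-8 12 0 6 4 3 9 23-16 19-6 12 0 22 10 10-7 27-29 3-16 7-15z"/><path d="M223 152l-14 5-8 7-23 4-27 8-14 8-5 5-3 7-17 14-2 5 13 10 3 7-8 37 20 0 9 4 10 17 21-2 7 3 26 0 9-3 12 1 2-2 3-7 0-27 8-9 7-15 0-12-5-48-9-9z"/><path d="M407 16l-19 1 0 8-3 9-15 5-11 10-11 19-1 10-3 6-21 19-26 36-16 18-15 35 0 11 8 24-1 30-6 24 13 5 7 0 6-4 11-15 13-4-2-4 0-9 3-7 22-18-1-7-9-1-2-3-2-10-11-11-1-5 0-38 10-16 19-19 18-9 17-1 17 8 9 0 8-5 4-5 6-14 1-33 14-34-5-2-19 0z"/><path d="M24 296l-8 2 0 52 4 3 3 9 0 8 9 6 9 2 15-7 12-1 2 11-5 14-1 14-20 25 17 12 17 18 163-1-15-12 1-6 6-7-1-7-9 0-10-7-18-2-13-6-13 1-14-14-14-3-5 9-16-20-12-4-20-3-6 4 5-10 0-5-11-25-7-8-13-6-8 0-13 5-3-14 8-15 2-8z"/><path d="M388 16l-54 0-2 26-7 15-3 16-27 29-10 7-22-10-12 0-14 3-22 14-12 11-3 5 0 9 5 12 4 4 14-5 15 8 9 9 5 60-7 15-8 9 0 20 11-1 17 8 3-2 5-21 1-30-8-24 0-11 12-31 27-32 18-26 21-19 3-6 1-10 11-19 11-10 15-5 3-9z"/><path d="M105 28l-1 26-6 20-24 23-15 20-8 27-3 31-12 11-14 2-6 5 0 25 5 11 0 14-5 13 10 11 5 2 11 0 11 7-1 5-13 10 3 8 8 3 23-4 19-39-2-9-20-14-8-21-2-9 7-9 0-7 7-16-1-9 4-10 15-22 0-18 3-9 14-17 5-15 3-3 12-2-2-27-7-7z"/><path d="M420 100l-16 13-9 0-17-8-17 1-18 9-27 30-2 5 1 43 11 11 2 10 12 6-1 8-14 8-10 14 0 9 4 5 11-1 6-12 22-17 10-19 7-6 11-37 7-10 1-7 19-18 11-18 4-15z"/><path d="M104 16l-65 1-1 10-6 7-4 13 1 14 6 10-19 12 1 109 5-4 14-2 13-13 2-29 8-27 15-20 25-26 6-25z"/><path d="M453 35l-9 7-7 13-3 20-12 5 0 9-5 10 11 5-4 15-11 18-19 18-1 7-7 10-11 39 28-3 4-2 11-14 22-14 24-20 0-98-7-1-1-19z"/><path d="M432 357l-8 1-18 8-10-1-10 2-14 7-10 9 16 16-2 15 6 4 14 5 17 12 14 13-3 6-19 6-1 4 59 0 1-64-6-2-9-10-6-24z"/><path d="M330 263l-14 0-12 4-9 13-8 6-7 0-14-5-11 16-1 17-3 7 11 4 9 26 7-4 9 0 25 9 14 0 6-11 10-3 0-15-6-20 6-28-4-8z"/><path d="M341 343l-10 3-6 21-10 9 10 13 1 24 22 31-4 19 59 1 2-4 19-6 3-6-9-10-22-15-14-5-6-4 2-15-32-37z"/><path d="M227 316l-19 12-29 10-17 0-11 5-7 7-1 39-2 10 14 4 20-16 14-1 11-6 15-2 7-4 8-10 3-9-6-25 1-10z"/>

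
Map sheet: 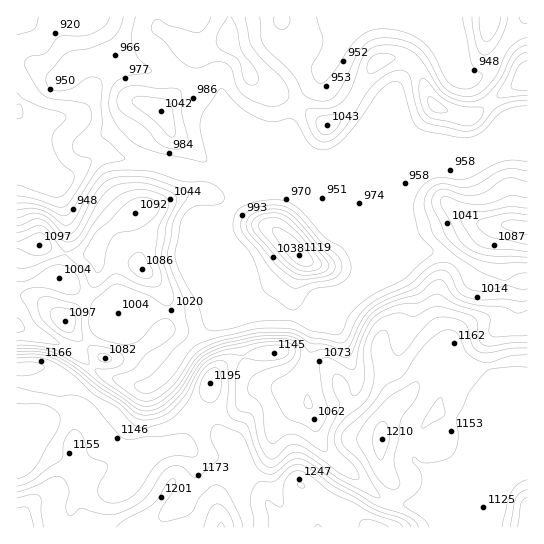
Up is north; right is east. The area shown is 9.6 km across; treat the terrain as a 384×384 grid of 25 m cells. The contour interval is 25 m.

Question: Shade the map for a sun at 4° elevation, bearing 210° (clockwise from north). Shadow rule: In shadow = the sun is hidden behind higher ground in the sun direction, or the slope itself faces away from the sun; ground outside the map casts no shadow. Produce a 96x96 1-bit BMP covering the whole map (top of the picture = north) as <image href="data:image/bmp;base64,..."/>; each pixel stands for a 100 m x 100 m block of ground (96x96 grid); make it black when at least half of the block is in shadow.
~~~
<image width="96" height="96" href="data:image/bmp;base64,Qk2+BAAAAAAAAD4AAAAoAAAAYAAAAGAAAAABAAEAAAAAAIAEAAATCwAAEwsAAAIAAAAAAAAA////AAAAAAAcAAAAAcAAAA/4AAAcAHAAAeAAAD/8AAAcAf4AA+AAAP/8AAAcA/8AA+AAAf/8AAD8A/8AA+AAB//8AADwA/8AA+AAH//8AAH4Af8AA+AAf//8AAH4AAAAA+EA///8AAP8AAAAAeOD///8AAH/wAABgEeP//v8AAB/wAAHwAff//H8AAA/wAAPwA///+P8AAAfAAAPwA///8P4AAAPAAAHwB///4HwAAAGAAADwB///wAAAAAAAAABwD///gAAAAAAAAAAAD///AAAAAAAAAAAAP///AAAAAAAAAAAAf///AIAAAAAAAfwA////gAAAAAAAA/4A////gAAAAAAAB/8Af///wAAAAAAAD/8Af///wAAAAAAAP/8AP///4AAAAAAAf/+AP///4AAAAAAB//+Af//h4AAAAAAD///A///A4EAAAAAH///A//8B4AAAAAAf///B+/wB4AAAAAA////j8AADwAAAADH////n8AAHwAAAAD//////8AAPwAAD4D//////8AEfwAAD////////////wAAH////////////wAAH////////////wAAH////////////wAAP/9////z/////wAAf/8f///3/////4gA//8P///3/////58B//8H///g///////j//8D//+A//////////8D//8B4f////////8P//4DwH/////7//8f//wH4D//+f/5//8P/PAP4D//+P/9//8H+AAf4B//8D////8D+AA/wA/AAAP///8AIAB/wAfAAAP///8AAAD/wAGAfgH///wAAAD/wAAB/gD//8AAAAB/wAAD/wB/8AAB4AA/wAAH/wA/gAAH8AA/wAAP/wAeAAD/8AAfwAAf/wAAAAD/8AAfwAA//wAAAAD/8AAPwAB//4AAAAD/8AAHwAP//4AAAA//+AADwA///wAAB///+AABgB///wAAH///+AAwAB///wAAP///+AP8AB///4AAf////A//AA///4AA/////B///gf//4AD/////H///gP//4AH//9//v///gH//8AD//9//v//4AD//8AD//8f////wAB//8AB//8P////wAA//8AA//8D////wAAf/8AAf/8B/4//gAAP/8AAP/8AfwAAAAADD4AAD/8AAgAAAAAAAAAAA/8AAAABwAAAAAAAAP8AAAADwAAAAAAAAAMAAAADwAAAAAAAAAAAAAAHwAAAMAAAAAAAAAAHwAAA+AAABAAAAAAPgAAB+AAAfwAAAAAfgAAD/AAB/wAAAAD/AAAH/AAD/wAAAAP/AAAP/AAH/4AAAA//AAAf/AAH/4AAAA//AAB//AAH/8AAAA/+AAD/+AAP/8AAAAf+AAf/AAAP/+AAAAHwAA/+AAAP/+AAAAAAAA/+AAAf/+EAAAAAAB/8ABx//gMAGAAAAD/4AD///AMAPAAAAD/wAD///AMAPgAAwD/AAD//+AMAHgAB4H+AAD//+AMABAABwH8AAD//8AEAAAAAwH4AAB//4AAAAAAAAHwAAA//wDg="/>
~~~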